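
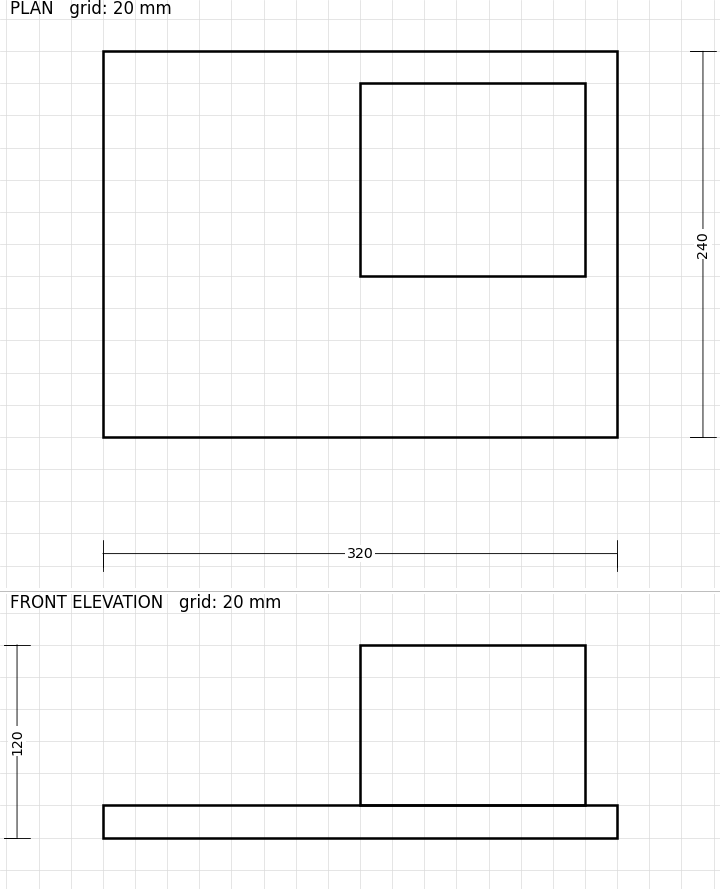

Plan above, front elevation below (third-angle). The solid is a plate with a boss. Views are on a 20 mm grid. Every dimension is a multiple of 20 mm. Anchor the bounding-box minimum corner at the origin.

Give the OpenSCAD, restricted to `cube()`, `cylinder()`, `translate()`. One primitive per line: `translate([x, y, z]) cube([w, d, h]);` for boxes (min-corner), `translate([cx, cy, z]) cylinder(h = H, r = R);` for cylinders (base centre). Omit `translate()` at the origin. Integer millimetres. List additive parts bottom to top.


cube([320, 240, 20]);
translate([160, 100, 20]) cube([140, 120, 100]);


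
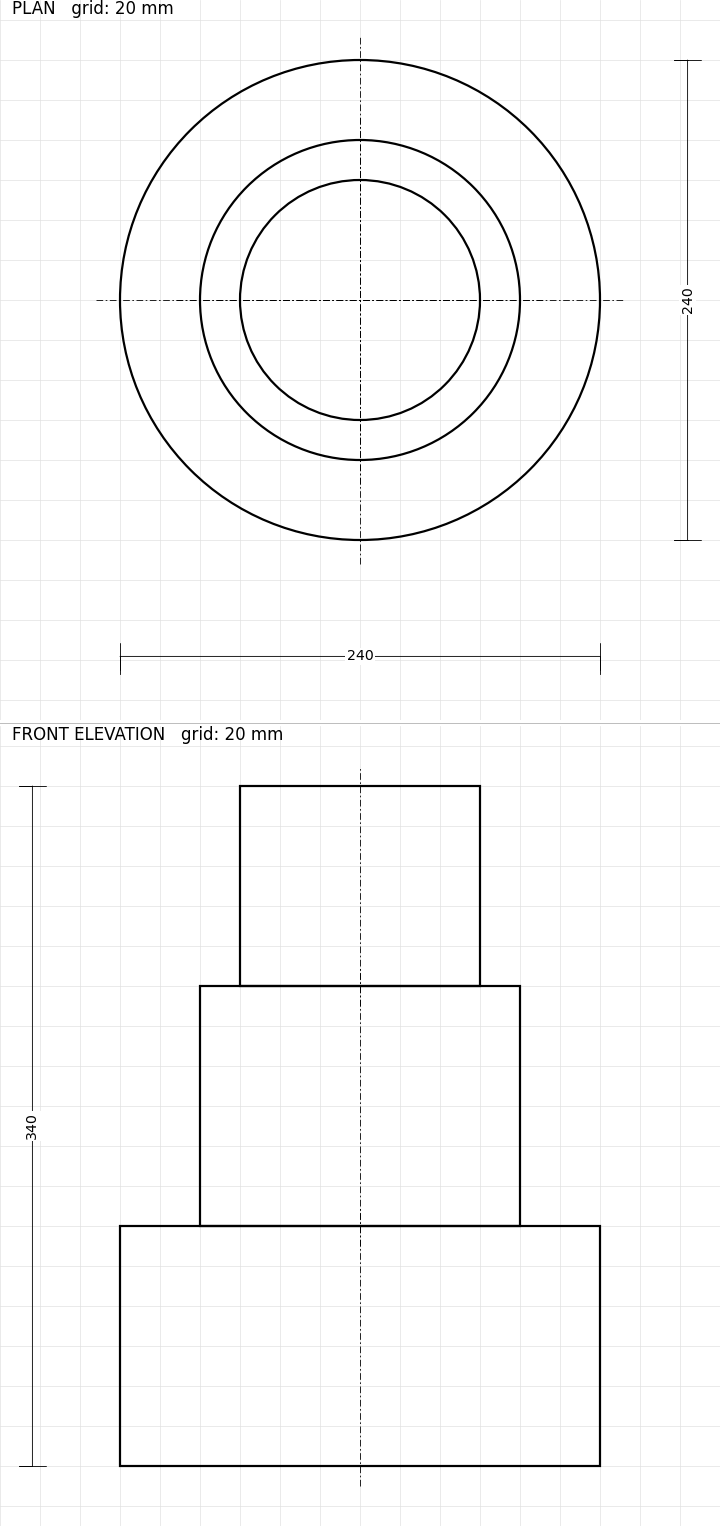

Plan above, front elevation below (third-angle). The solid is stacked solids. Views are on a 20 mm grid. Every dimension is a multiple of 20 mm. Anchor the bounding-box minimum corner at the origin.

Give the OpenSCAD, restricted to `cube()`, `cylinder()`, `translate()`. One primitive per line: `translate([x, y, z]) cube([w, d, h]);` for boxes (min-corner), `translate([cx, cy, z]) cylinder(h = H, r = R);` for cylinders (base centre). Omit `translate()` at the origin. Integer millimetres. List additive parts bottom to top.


translate([120, 120, 0]) cylinder(h = 120, r = 120);
translate([120, 120, 120]) cylinder(h = 120, r = 80);
translate([120, 120, 240]) cylinder(h = 100, r = 60);


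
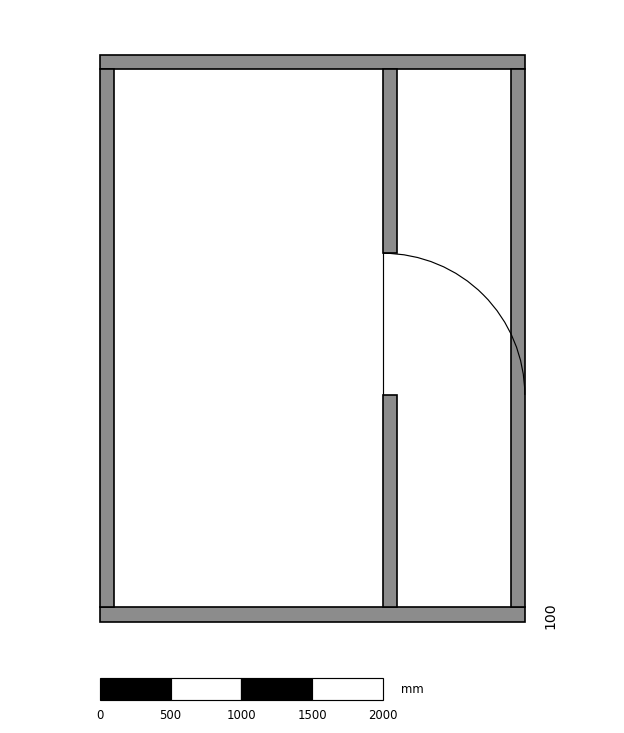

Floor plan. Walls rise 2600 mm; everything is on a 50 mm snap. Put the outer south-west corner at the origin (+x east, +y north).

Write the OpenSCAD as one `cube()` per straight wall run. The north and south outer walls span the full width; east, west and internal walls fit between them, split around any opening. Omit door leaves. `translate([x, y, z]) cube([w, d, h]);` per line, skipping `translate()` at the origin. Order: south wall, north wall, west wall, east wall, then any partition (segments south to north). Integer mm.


cube([3000, 100, 2600]);
translate([0, 3900, 0]) cube([3000, 100, 2600]);
translate([0, 100, 0]) cube([100, 3800, 2600]);
translate([2900, 100, 0]) cube([100, 3800, 2600]);
translate([2000, 100, 0]) cube([100, 1500, 2600]);
translate([2000, 2600, 0]) cube([100, 1300, 2600]);


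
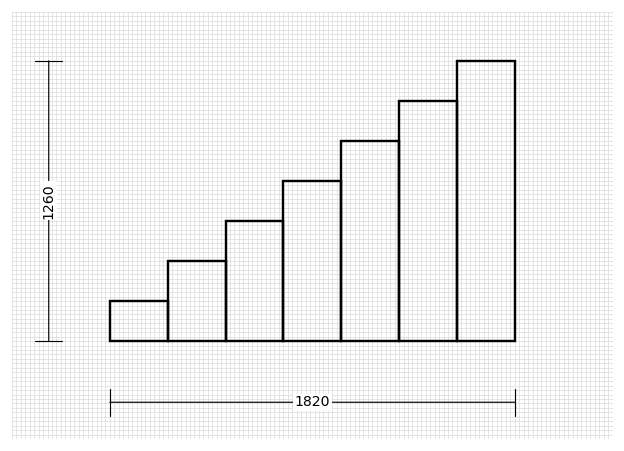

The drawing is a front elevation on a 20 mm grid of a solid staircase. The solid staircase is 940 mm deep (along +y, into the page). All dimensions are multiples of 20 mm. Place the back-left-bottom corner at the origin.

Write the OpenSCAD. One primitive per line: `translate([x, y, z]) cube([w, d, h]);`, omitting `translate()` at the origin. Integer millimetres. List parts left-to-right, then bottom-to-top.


cube([260, 940, 180]);
translate([260, 0, 0]) cube([260, 940, 360]);
translate([520, 0, 0]) cube([260, 940, 540]);
translate([780, 0, 0]) cube([260, 940, 720]);
translate([1040, 0, 0]) cube([260, 940, 900]);
translate([1300, 0, 0]) cube([260, 940, 1080]);
translate([1560, 0, 0]) cube([260, 940, 1260]);


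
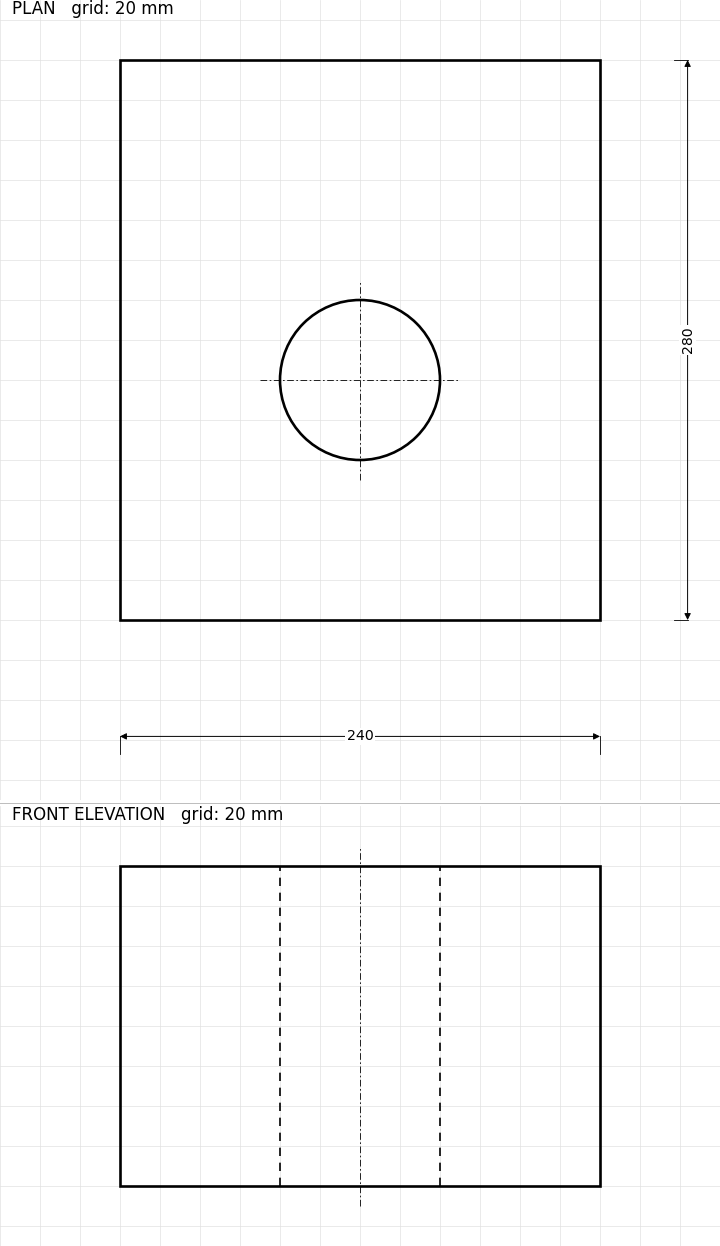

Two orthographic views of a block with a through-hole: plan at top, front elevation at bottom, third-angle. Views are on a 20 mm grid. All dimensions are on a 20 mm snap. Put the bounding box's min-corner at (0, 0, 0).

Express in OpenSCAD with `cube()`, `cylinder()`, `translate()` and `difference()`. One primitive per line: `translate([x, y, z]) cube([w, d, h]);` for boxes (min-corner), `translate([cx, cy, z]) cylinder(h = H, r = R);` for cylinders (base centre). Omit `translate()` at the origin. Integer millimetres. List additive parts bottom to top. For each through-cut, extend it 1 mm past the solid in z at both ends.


difference() {
  cube([240, 280, 160]);
  translate([120, 120, -1]) cylinder(h = 162, r = 40);
}


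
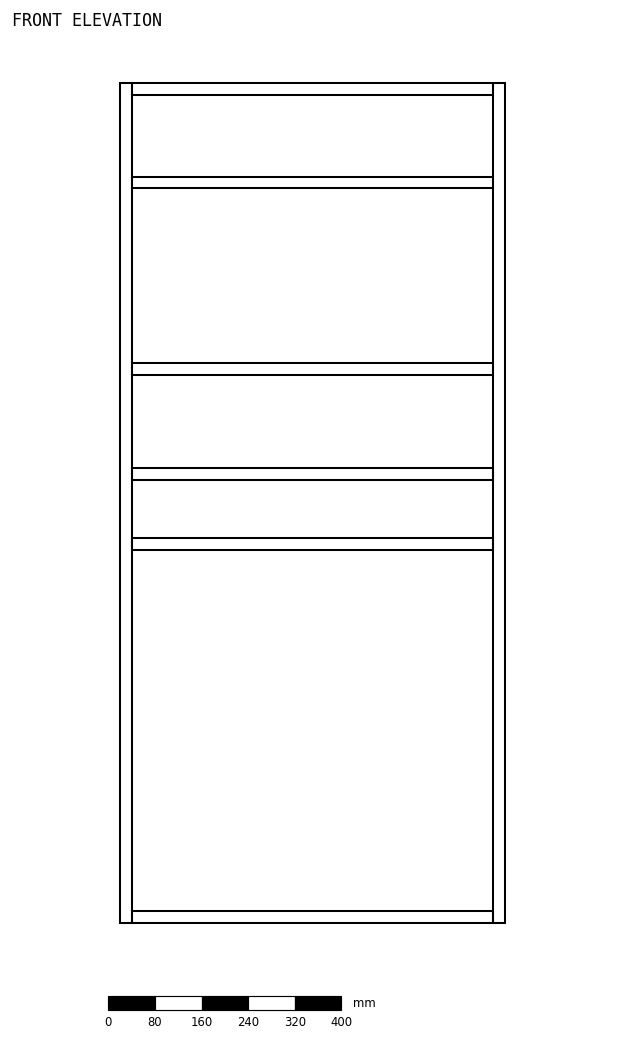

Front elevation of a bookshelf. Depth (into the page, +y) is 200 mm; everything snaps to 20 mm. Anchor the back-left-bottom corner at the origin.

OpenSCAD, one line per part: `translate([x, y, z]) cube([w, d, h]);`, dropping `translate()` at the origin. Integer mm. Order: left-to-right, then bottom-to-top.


cube([20, 200, 1440]);
translate([20, 0, 0]) cube([620, 200, 20]);
translate([20, 0, 640]) cube([620, 200, 20]);
translate([20, 0, 760]) cube([620, 200, 20]);
translate([20, 0, 940]) cube([620, 200, 20]);
translate([20, 0, 1260]) cube([620, 200, 20]);
translate([20, 0, 1420]) cube([620, 200, 20]);
translate([640, 0, 0]) cube([20, 200, 1440]);


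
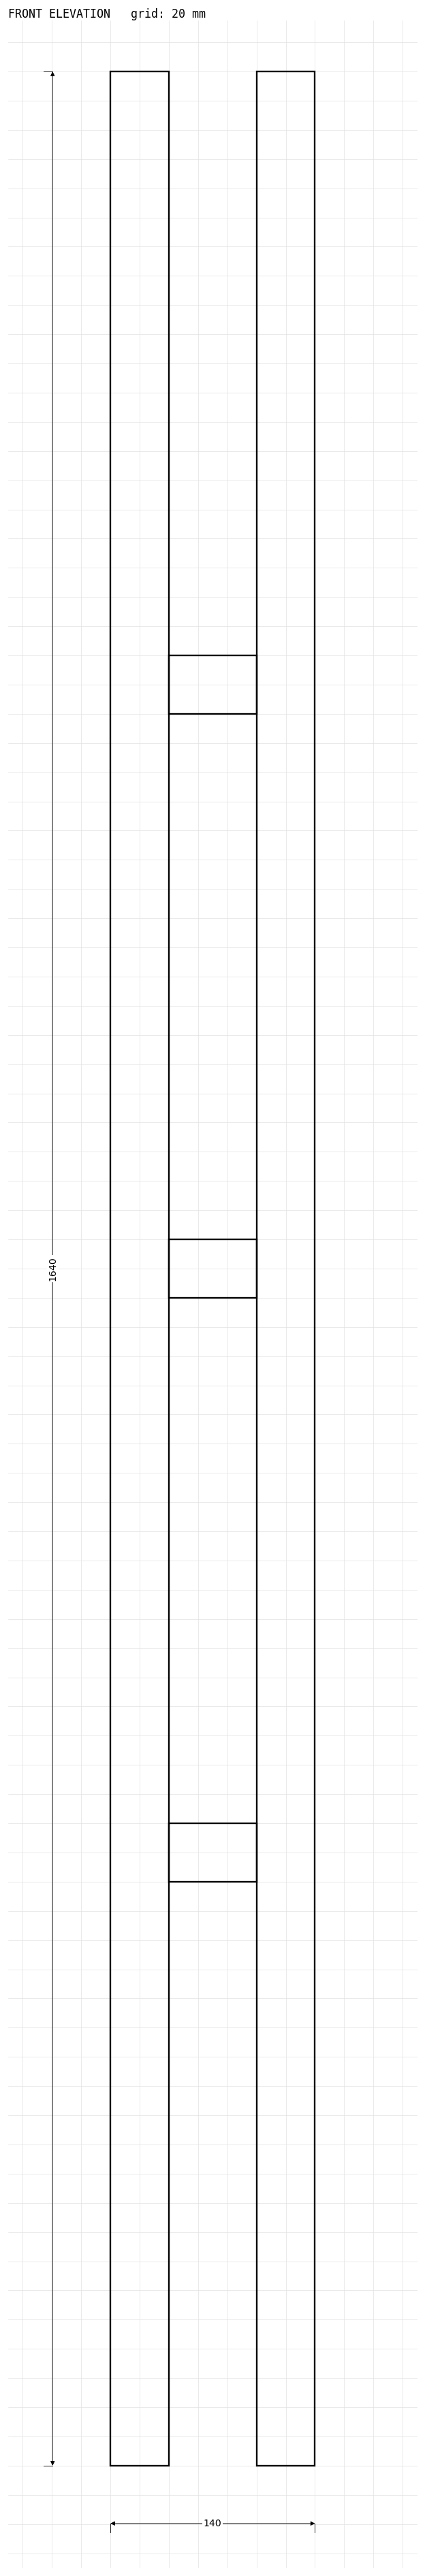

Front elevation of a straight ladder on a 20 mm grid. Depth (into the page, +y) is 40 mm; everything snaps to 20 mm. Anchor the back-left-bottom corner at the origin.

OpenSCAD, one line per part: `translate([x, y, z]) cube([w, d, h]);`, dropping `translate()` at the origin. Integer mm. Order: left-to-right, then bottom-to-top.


cube([40, 40, 1640]);
translate([40, 0, 400]) cube([60, 40, 40]);
translate([40, 0, 800]) cube([60, 40, 40]);
translate([40, 0, 1200]) cube([60, 40, 40]);
translate([100, 0, 0]) cube([40, 40, 1640]);


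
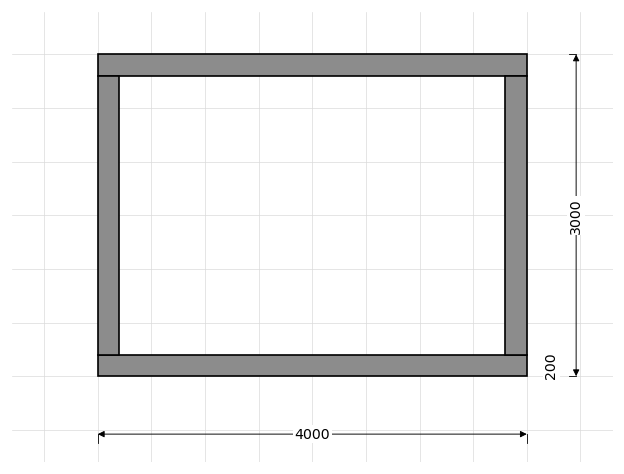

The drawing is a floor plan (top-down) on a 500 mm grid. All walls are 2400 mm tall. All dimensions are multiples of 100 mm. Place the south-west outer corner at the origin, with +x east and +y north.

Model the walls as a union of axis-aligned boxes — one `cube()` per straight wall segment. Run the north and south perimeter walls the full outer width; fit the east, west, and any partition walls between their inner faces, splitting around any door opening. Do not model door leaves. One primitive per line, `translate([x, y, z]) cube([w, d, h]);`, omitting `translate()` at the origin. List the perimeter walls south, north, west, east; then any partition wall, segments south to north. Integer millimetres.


cube([4000, 200, 2400]);
translate([0, 2800, 0]) cube([4000, 200, 2400]);
translate([0, 200, 0]) cube([200, 2600, 2400]);
translate([3800, 200, 0]) cube([200, 2600, 2400]);


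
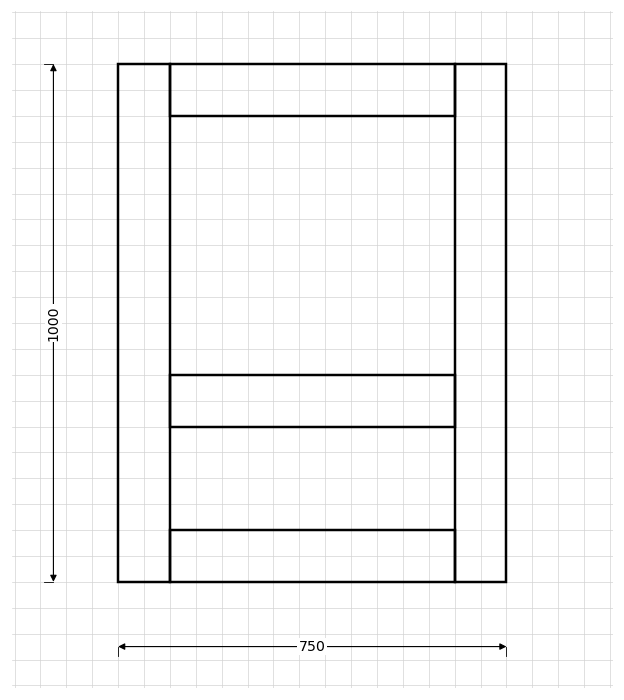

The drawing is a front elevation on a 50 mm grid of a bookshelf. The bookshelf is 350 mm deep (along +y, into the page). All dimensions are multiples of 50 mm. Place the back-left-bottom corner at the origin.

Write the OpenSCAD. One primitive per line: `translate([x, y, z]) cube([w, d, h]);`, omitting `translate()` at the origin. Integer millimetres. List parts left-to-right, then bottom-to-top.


cube([100, 350, 1000]);
translate([100, 0, 0]) cube([550, 350, 100]);
translate([100, 0, 300]) cube([550, 350, 100]);
translate([100, 0, 900]) cube([550, 350, 100]);
translate([650, 0, 0]) cube([100, 350, 1000]);


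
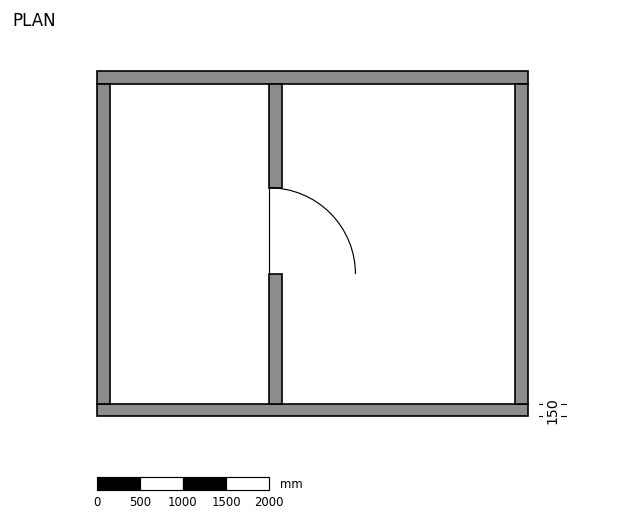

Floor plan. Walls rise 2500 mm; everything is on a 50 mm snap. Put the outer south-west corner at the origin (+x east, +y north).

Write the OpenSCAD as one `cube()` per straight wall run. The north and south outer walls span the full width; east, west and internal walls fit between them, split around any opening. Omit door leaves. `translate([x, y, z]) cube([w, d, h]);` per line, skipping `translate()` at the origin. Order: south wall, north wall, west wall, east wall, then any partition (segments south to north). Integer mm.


cube([5000, 150, 2500]);
translate([0, 3850, 0]) cube([5000, 150, 2500]);
translate([0, 150, 0]) cube([150, 3700, 2500]);
translate([4850, 150, 0]) cube([150, 3700, 2500]);
translate([2000, 150, 0]) cube([150, 1500, 2500]);
translate([2000, 2650, 0]) cube([150, 1200, 2500]);


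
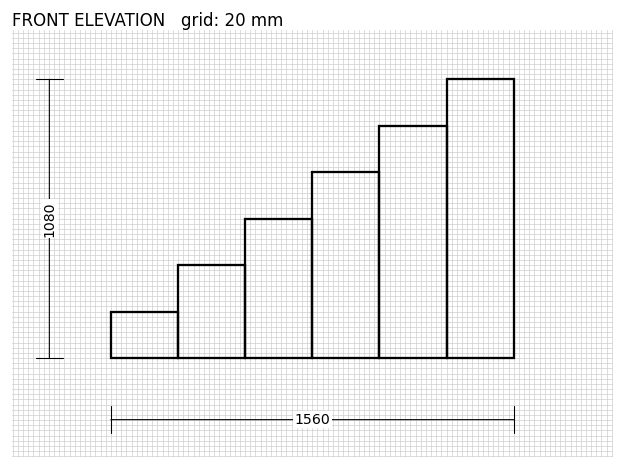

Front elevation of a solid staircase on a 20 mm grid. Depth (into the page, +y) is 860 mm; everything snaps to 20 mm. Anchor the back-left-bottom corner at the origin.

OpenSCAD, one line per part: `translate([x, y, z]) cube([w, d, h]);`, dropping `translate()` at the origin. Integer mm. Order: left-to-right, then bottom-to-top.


cube([260, 860, 180]);
translate([260, 0, 0]) cube([260, 860, 360]);
translate([520, 0, 0]) cube([260, 860, 540]);
translate([780, 0, 0]) cube([260, 860, 720]);
translate([1040, 0, 0]) cube([260, 860, 900]);
translate([1300, 0, 0]) cube([260, 860, 1080]);


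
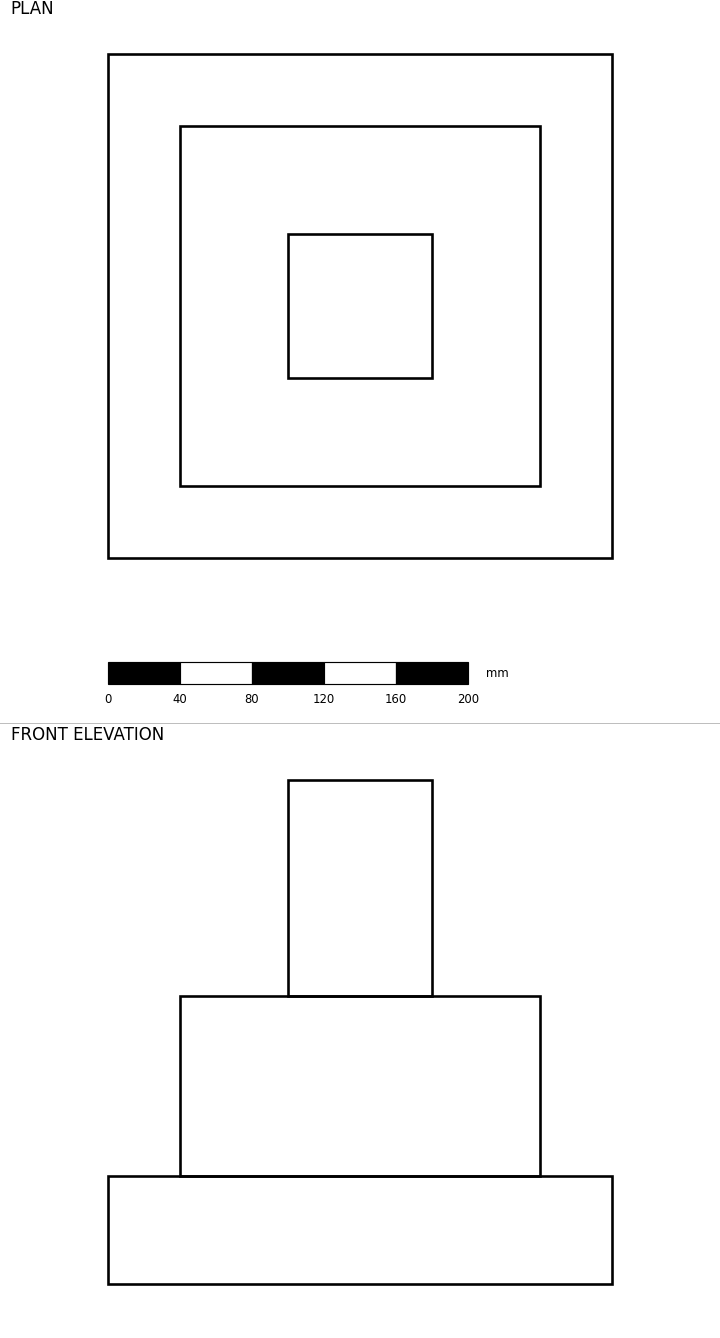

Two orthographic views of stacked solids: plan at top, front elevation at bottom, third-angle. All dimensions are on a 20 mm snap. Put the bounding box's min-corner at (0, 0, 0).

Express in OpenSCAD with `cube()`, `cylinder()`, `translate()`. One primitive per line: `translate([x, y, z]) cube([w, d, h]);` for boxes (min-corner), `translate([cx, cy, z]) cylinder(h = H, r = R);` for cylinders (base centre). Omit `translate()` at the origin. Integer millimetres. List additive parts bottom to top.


cube([280, 280, 60]);
translate([40, 40, 60]) cube([200, 200, 100]);
translate([100, 100, 160]) cube([80, 80, 120]);


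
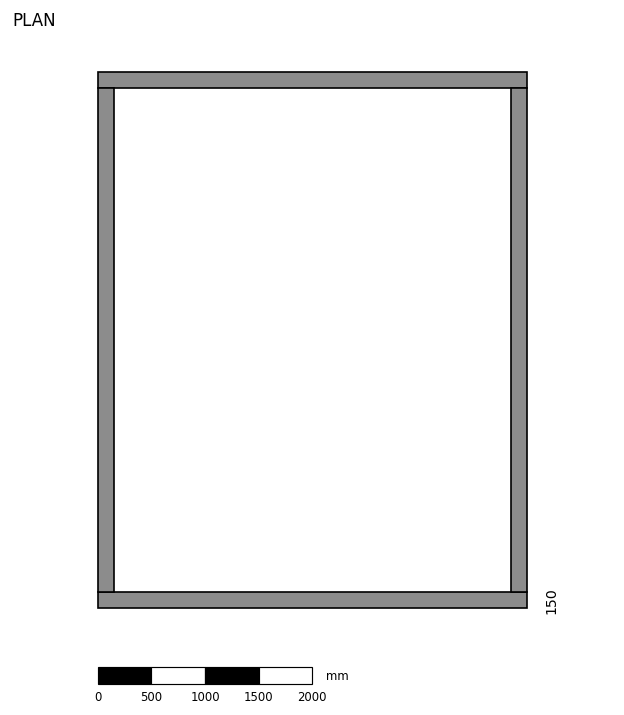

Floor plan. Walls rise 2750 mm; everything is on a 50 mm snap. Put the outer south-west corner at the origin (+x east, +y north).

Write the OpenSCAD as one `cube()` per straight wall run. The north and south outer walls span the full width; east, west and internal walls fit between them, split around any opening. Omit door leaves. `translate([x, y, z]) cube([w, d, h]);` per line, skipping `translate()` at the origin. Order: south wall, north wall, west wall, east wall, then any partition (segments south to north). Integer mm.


cube([4000, 150, 2750]);
translate([0, 4850, 0]) cube([4000, 150, 2750]);
translate([0, 150, 0]) cube([150, 4700, 2750]);
translate([3850, 150, 0]) cube([150, 4700, 2750]);


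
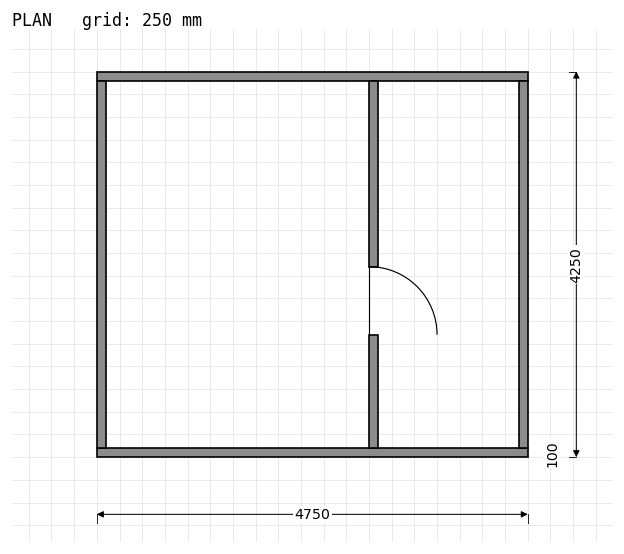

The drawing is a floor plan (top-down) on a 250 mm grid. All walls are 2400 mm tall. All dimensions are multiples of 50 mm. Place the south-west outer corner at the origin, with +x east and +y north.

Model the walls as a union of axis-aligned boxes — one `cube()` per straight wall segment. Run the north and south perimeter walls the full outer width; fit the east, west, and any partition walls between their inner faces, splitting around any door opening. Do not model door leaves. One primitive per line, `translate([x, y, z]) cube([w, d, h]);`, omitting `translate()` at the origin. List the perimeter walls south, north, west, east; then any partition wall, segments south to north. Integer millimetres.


cube([4750, 100, 2400]);
translate([0, 4150, 0]) cube([4750, 100, 2400]);
translate([0, 100, 0]) cube([100, 4050, 2400]);
translate([4650, 100, 0]) cube([100, 4050, 2400]);
translate([3000, 100, 0]) cube([100, 1250, 2400]);
translate([3000, 2100, 0]) cube([100, 2050, 2400]);


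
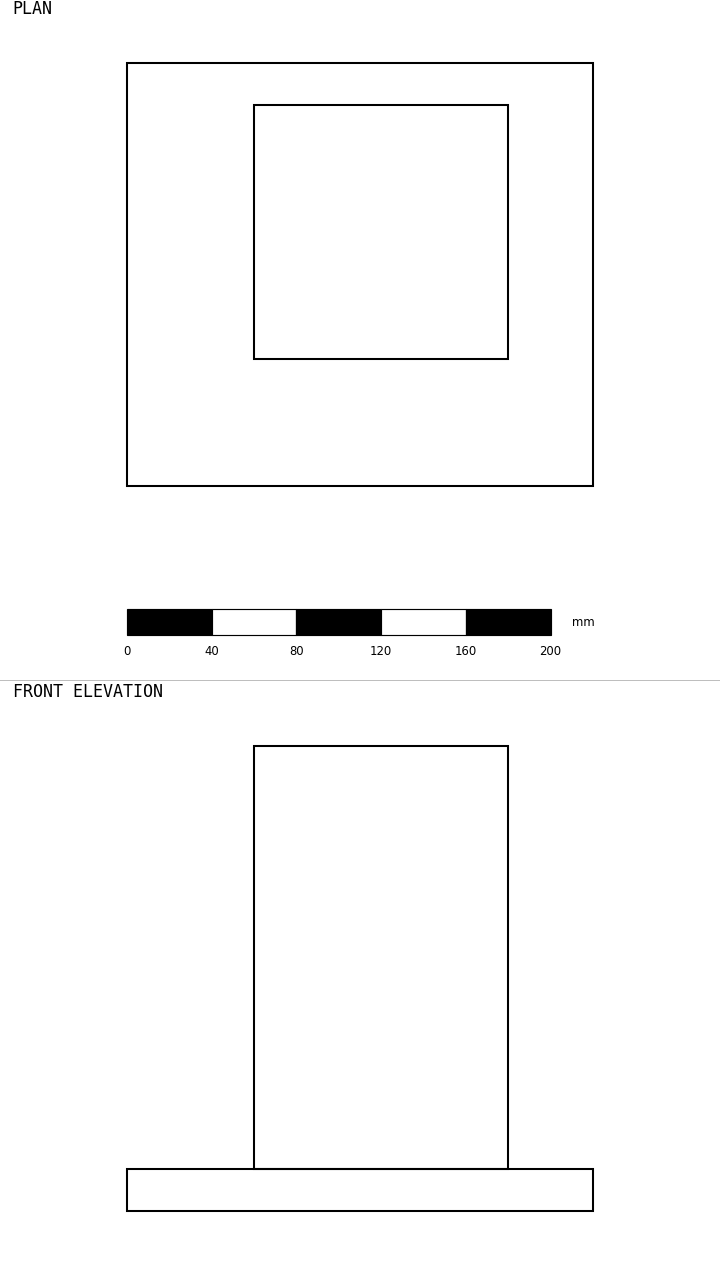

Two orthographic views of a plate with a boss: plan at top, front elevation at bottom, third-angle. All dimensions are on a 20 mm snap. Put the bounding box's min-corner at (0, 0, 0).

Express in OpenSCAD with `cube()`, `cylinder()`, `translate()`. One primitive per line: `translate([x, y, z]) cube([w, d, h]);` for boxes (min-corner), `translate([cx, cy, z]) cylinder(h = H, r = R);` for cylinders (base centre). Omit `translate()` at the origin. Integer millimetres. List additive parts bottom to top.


cube([220, 200, 20]);
translate([60, 60, 20]) cube([120, 120, 200]);


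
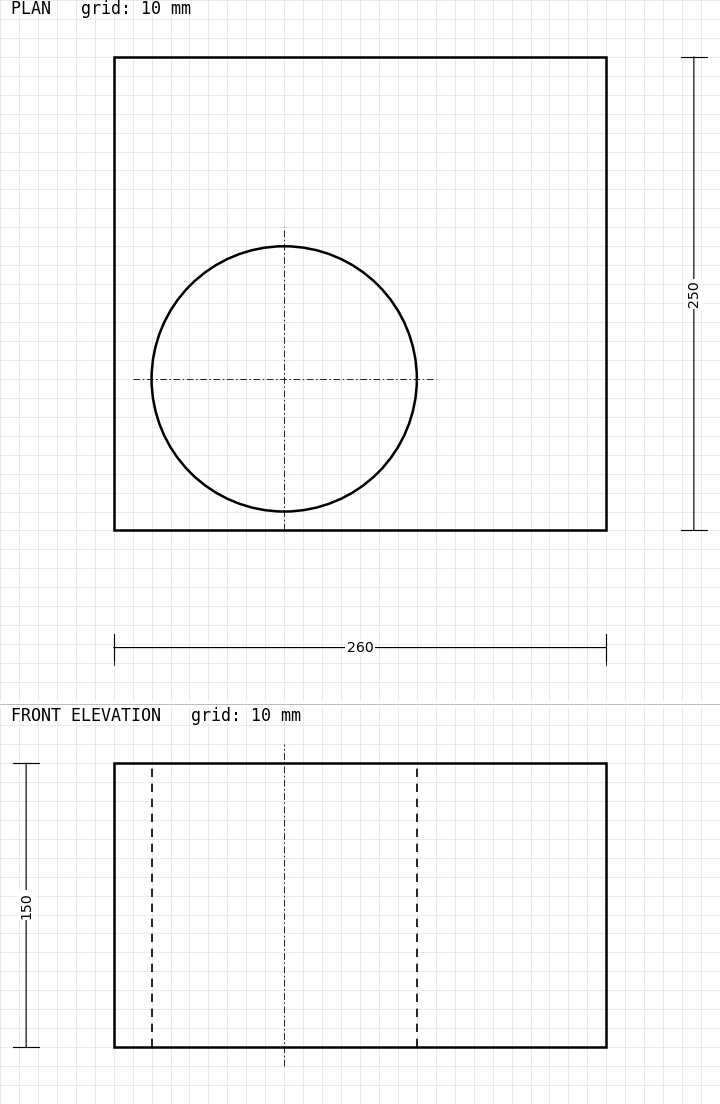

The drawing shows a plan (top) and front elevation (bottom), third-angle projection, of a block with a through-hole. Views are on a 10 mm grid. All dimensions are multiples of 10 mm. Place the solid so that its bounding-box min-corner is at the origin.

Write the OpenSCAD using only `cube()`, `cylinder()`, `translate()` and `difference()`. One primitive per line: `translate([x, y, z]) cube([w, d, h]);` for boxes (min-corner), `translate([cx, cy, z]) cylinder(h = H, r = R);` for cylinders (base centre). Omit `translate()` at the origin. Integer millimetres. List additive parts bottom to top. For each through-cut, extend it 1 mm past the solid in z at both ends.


difference() {
  cube([260, 250, 150]);
  translate([90, 80, -1]) cylinder(h = 152, r = 70);
}


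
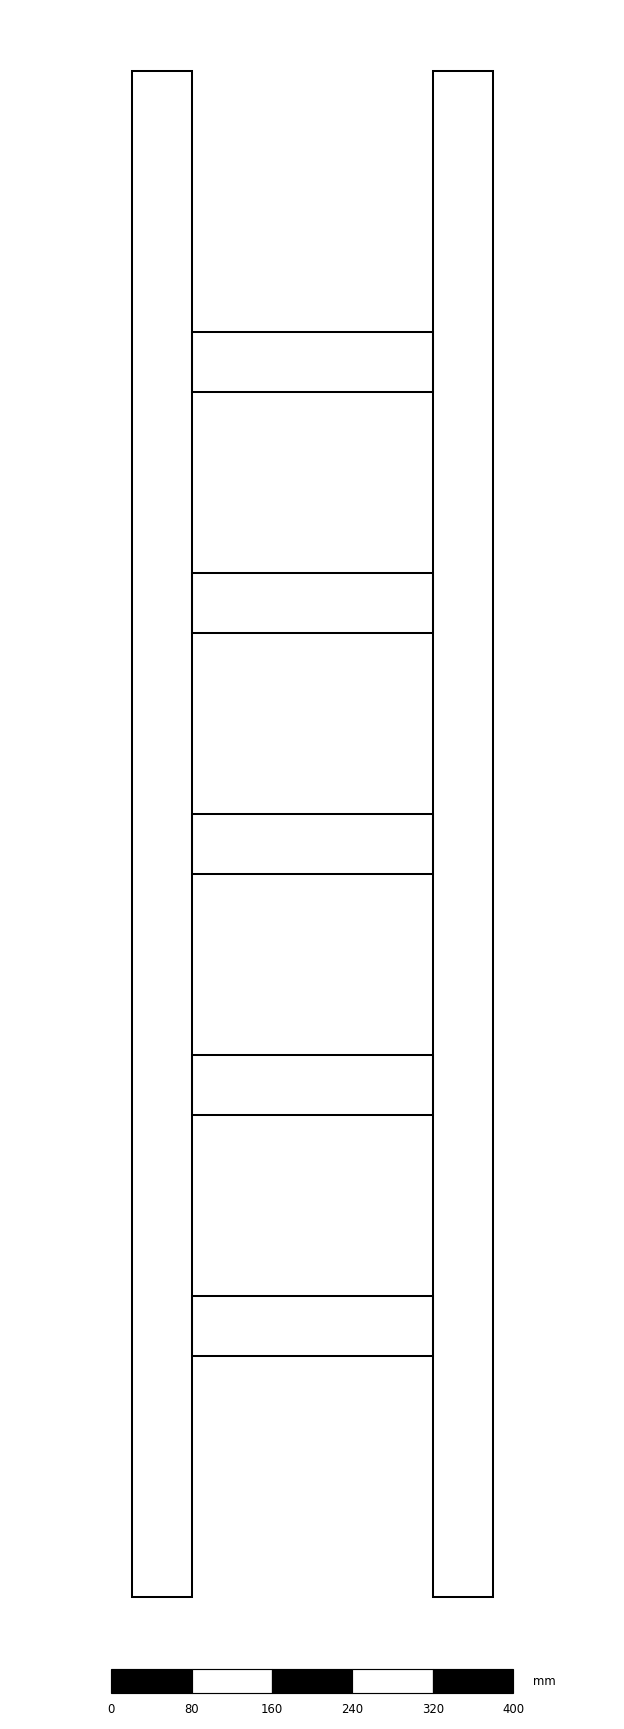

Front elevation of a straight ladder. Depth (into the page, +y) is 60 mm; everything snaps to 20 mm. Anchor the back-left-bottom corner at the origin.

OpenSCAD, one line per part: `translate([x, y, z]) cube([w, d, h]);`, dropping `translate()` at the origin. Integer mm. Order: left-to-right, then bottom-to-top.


cube([60, 60, 1520]);
translate([60, 0, 240]) cube([240, 60, 60]);
translate([60, 0, 480]) cube([240, 60, 60]);
translate([60, 0, 720]) cube([240, 60, 60]);
translate([60, 0, 960]) cube([240, 60, 60]);
translate([60, 0, 1200]) cube([240, 60, 60]);
translate([300, 0, 0]) cube([60, 60, 1520]);


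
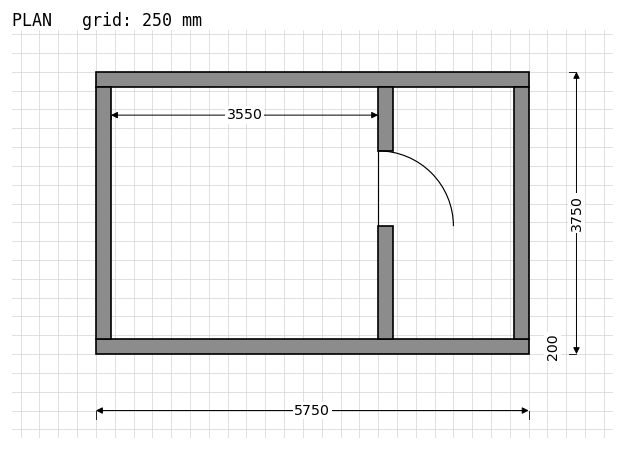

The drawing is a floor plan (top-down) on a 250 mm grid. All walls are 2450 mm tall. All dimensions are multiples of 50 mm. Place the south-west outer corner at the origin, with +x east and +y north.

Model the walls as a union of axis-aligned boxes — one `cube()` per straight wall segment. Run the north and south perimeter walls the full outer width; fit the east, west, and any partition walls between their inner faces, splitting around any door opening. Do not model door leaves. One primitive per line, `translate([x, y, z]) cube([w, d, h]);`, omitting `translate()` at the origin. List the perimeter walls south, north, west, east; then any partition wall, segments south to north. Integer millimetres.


cube([5750, 200, 2450]);
translate([0, 3550, 0]) cube([5750, 200, 2450]);
translate([0, 200, 0]) cube([200, 3350, 2450]);
translate([5550, 200, 0]) cube([200, 3350, 2450]);
translate([3750, 200, 0]) cube([200, 1500, 2450]);
translate([3750, 2700, 0]) cube([200, 850, 2450]);


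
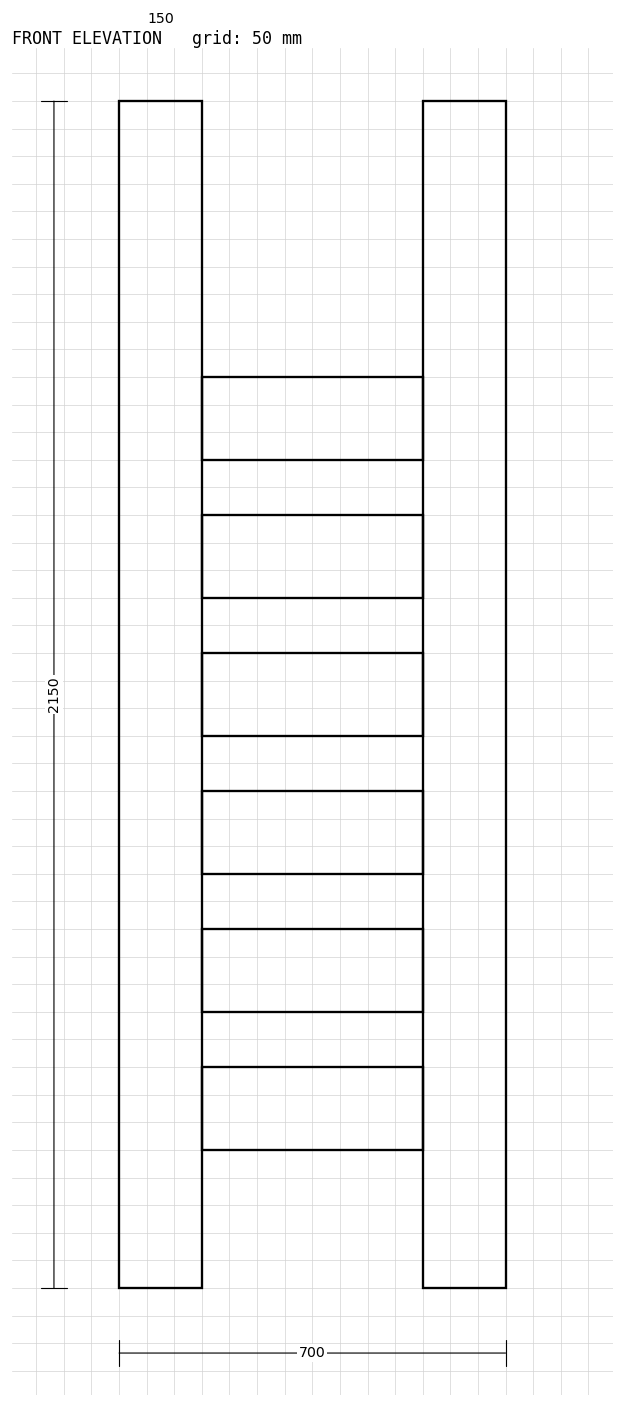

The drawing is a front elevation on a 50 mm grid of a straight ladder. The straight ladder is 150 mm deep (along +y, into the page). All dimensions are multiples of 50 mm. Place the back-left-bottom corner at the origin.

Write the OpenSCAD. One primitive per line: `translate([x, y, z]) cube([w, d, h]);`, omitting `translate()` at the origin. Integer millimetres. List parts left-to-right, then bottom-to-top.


cube([150, 150, 2150]);
translate([150, 0, 250]) cube([400, 150, 150]);
translate([150, 0, 500]) cube([400, 150, 150]);
translate([150, 0, 750]) cube([400, 150, 150]);
translate([150, 0, 1000]) cube([400, 150, 150]);
translate([150, 0, 1250]) cube([400, 150, 150]);
translate([150, 0, 1500]) cube([400, 150, 150]);
translate([550, 0, 0]) cube([150, 150, 2150]);


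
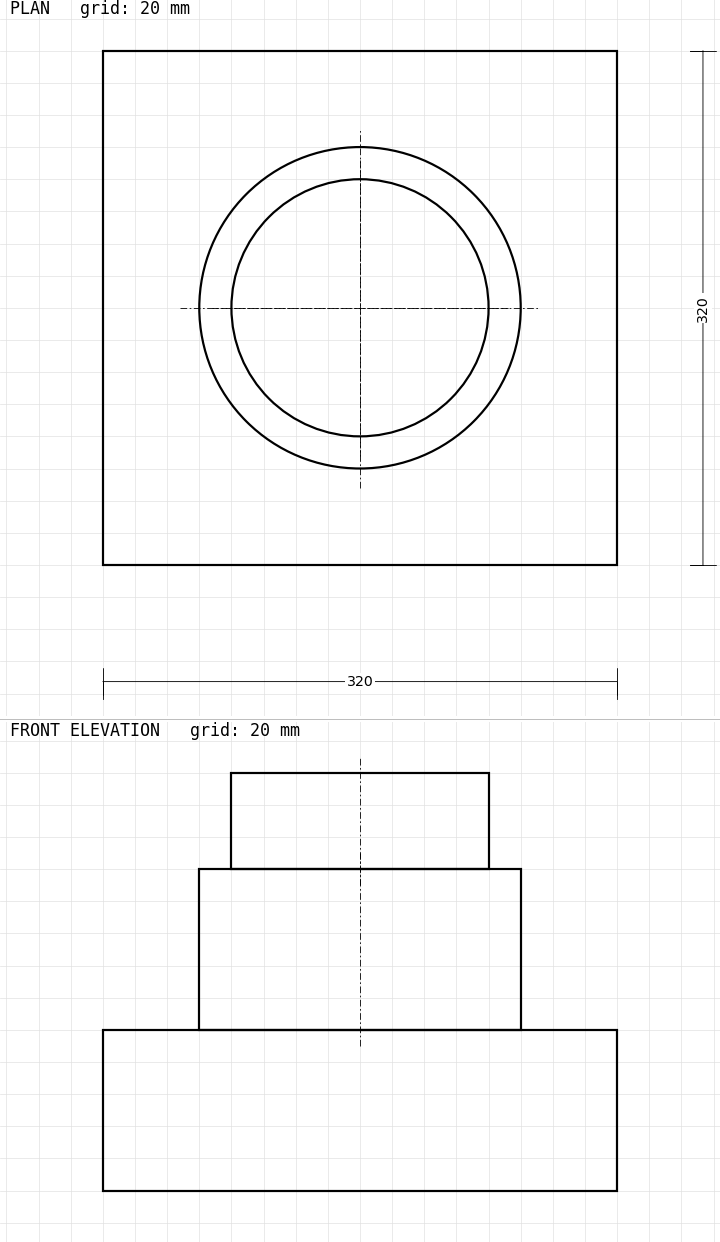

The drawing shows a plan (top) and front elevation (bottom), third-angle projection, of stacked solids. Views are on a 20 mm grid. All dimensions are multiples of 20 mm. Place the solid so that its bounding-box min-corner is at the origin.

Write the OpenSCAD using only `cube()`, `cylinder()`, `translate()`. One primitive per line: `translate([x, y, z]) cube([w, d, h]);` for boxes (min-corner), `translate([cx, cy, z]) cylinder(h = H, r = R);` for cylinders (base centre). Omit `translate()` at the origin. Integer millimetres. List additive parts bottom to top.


cube([320, 320, 100]);
translate([160, 160, 100]) cylinder(h = 100, r = 100);
translate([160, 160, 200]) cylinder(h = 60, r = 80);


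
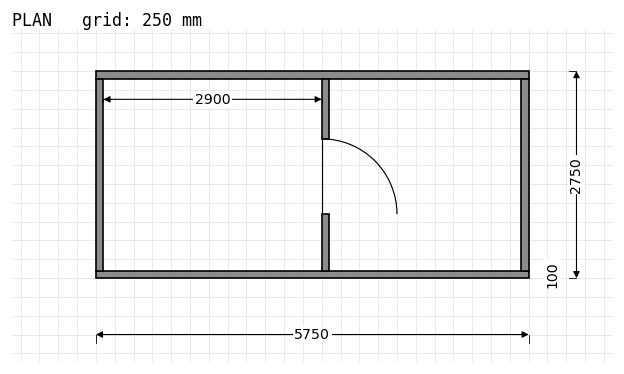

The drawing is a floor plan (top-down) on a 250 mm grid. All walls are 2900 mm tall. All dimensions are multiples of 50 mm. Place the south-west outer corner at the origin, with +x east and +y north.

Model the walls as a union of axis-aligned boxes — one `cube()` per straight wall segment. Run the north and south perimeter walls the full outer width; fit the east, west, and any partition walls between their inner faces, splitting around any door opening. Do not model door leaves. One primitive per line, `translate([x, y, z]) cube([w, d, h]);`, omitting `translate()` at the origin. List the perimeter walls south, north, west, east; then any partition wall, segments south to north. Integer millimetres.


cube([5750, 100, 2900]);
translate([0, 2650, 0]) cube([5750, 100, 2900]);
translate([0, 100, 0]) cube([100, 2550, 2900]);
translate([5650, 100, 0]) cube([100, 2550, 2900]);
translate([3000, 100, 0]) cube([100, 750, 2900]);
translate([3000, 1850, 0]) cube([100, 800, 2900]);


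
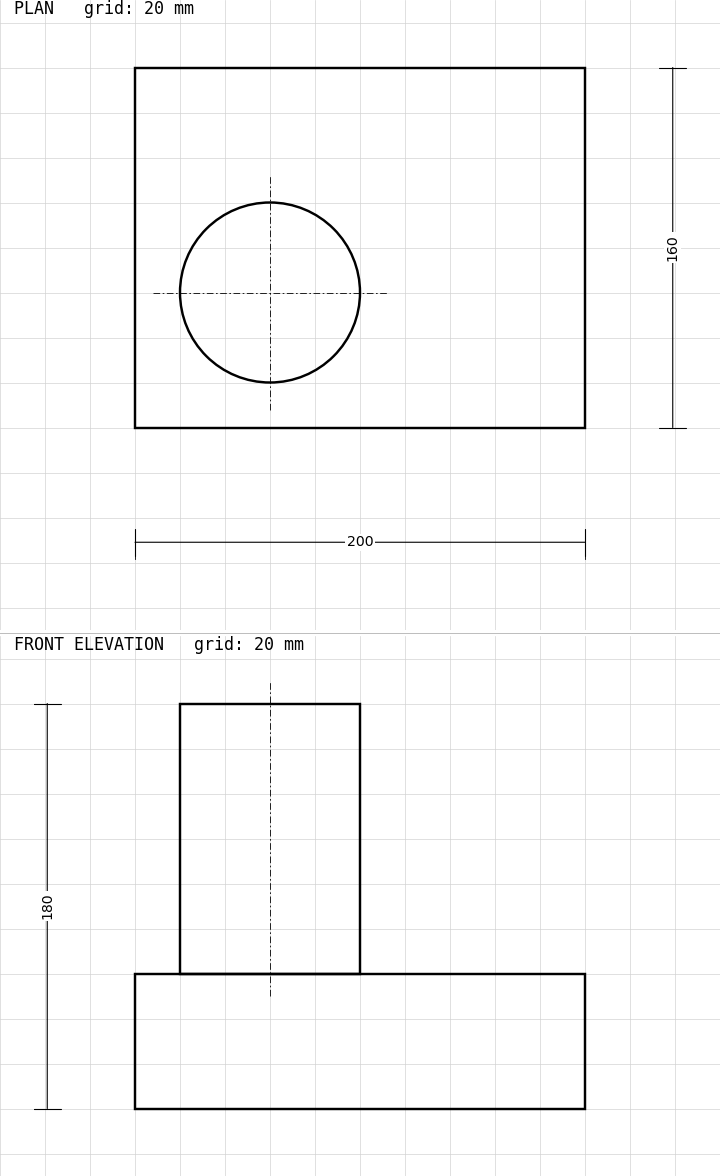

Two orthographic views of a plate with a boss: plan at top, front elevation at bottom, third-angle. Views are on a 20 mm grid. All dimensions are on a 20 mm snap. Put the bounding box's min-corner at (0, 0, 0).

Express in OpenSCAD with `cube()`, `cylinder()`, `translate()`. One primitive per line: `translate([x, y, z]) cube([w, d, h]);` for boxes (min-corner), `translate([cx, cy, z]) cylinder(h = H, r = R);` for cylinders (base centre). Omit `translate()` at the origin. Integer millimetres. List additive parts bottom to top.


cube([200, 160, 60]);
translate([60, 60, 60]) cylinder(h = 120, r = 40);


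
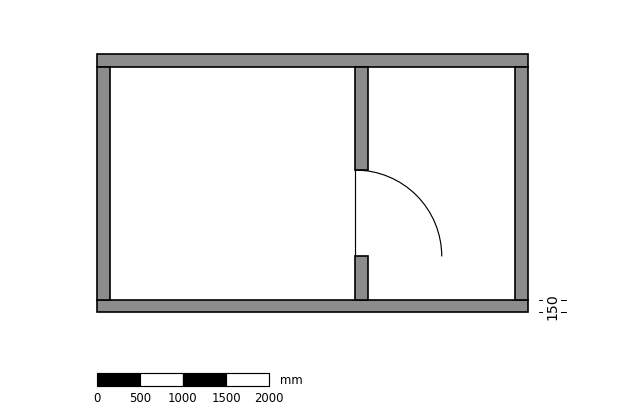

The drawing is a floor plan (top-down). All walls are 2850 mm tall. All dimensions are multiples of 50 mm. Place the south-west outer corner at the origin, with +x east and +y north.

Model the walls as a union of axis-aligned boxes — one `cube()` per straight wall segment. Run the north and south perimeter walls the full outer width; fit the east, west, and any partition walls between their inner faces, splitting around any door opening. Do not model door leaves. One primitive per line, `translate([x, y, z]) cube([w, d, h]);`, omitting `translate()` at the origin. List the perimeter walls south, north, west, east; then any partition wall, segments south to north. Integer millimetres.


cube([5000, 150, 2850]);
translate([0, 2850, 0]) cube([5000, 150, 2850]);
translate([0, 150, 0]) cube([150, 2700, 2850]);
translate([4850, 150, 0]) cube([150, 2700, 2850]);
translate([3000, 150, 0]) cube([150, 500, 2850]);
translate([3000, 1650, 0]) cube([150, 1200, 2850]);


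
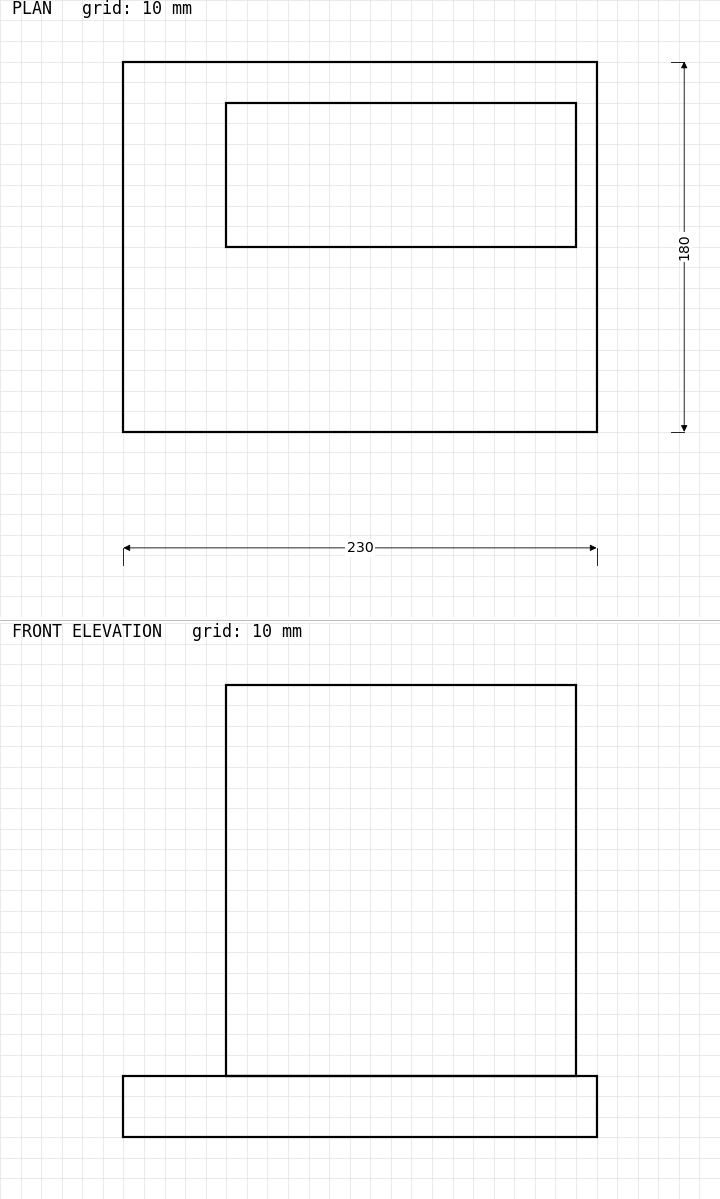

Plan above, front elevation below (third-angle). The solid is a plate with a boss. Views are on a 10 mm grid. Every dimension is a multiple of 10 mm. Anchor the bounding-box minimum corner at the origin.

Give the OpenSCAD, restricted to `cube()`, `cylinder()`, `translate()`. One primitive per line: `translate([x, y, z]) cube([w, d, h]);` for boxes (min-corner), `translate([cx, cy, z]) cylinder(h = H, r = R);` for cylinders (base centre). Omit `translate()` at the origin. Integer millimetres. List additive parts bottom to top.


cube([230, 180, 30]);
translate([50, 90, 30]) cube([170, 70, 190]);


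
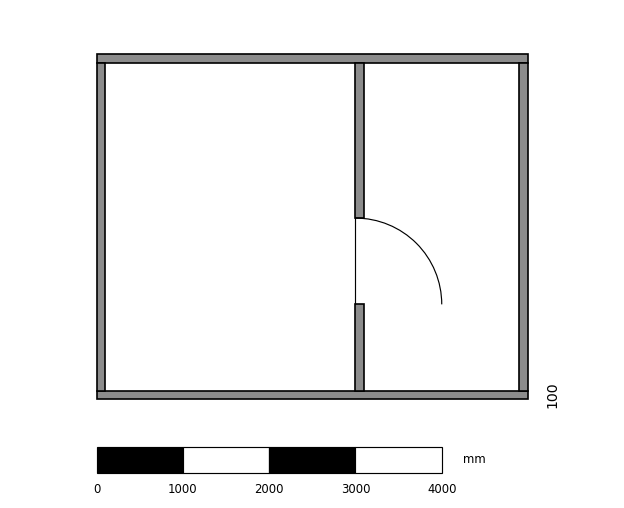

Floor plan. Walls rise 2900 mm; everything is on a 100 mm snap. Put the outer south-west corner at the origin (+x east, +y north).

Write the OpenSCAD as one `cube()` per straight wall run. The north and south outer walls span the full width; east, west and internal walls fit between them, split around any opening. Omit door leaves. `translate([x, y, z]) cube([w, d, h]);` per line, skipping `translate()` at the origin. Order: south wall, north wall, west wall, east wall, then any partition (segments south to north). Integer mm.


cube([5000, 100, 2900]);
translate([0, 3900, 0]) cube([5000, 100, 2900]);
translate([0, 100, 0]) cube([100, 3800, 2900]);
translate([4900, 100, 0]) cube([100, 3800, 2900]);
translate([3000, 100, 0]) cube([100, 1000, 2900]);
translate([3000, 2100, 0]) cube([100, 1800, 2900]);


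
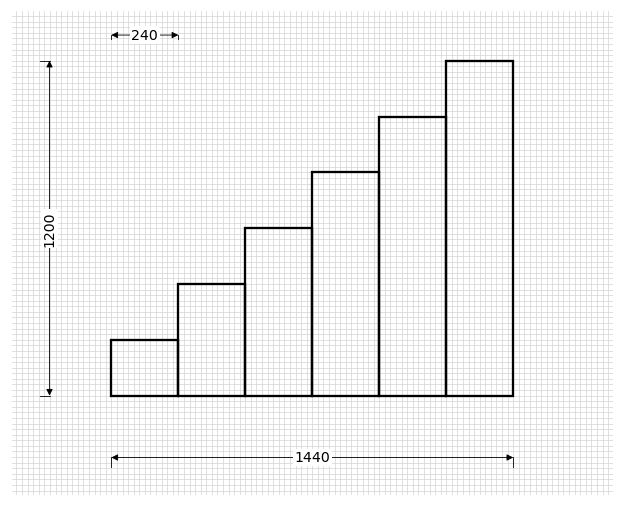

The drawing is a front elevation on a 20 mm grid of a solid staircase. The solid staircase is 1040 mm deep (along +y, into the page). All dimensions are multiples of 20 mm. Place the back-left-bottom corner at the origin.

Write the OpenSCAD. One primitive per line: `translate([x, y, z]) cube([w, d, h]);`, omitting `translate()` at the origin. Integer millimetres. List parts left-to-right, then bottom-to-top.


cube([240, 1040, 200]);
translate([240, 0, 0]) cube([240, 1040, 400]);
translate([480, 0, 0]) cube([240, 1040, 600]);
translate([720, 0, 0]) cube([240, 1040, 800]);
translate([960, 0, 0]) cube([240, 1040, 1000]);
translate([1200, 0, 0]) cube([240, 1040, 1200]);


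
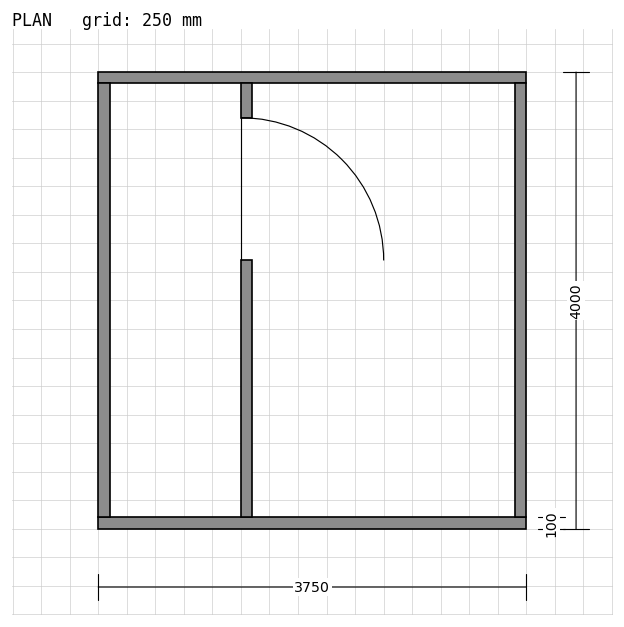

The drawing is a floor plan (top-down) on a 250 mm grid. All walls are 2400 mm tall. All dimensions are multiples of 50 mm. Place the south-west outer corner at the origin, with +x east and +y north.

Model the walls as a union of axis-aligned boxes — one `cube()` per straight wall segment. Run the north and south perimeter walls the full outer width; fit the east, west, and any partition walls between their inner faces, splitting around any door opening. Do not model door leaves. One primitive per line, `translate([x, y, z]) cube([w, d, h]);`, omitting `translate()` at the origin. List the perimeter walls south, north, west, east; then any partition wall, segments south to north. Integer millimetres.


cube([3750, 100, 2400]);
translate([0, 3900, 0]) cube([3750, 100, 2400]);
translate([0, 100, 0]) cube([100, 3800, 2400]);
translate([3650, 100, 0]) cube([100, 3800, 2400]);
translate([1250, 100, 0]) cube([100, 2250, 2400]);
translate([1250, 3600, 0]) cube([100, 300, 2400]);


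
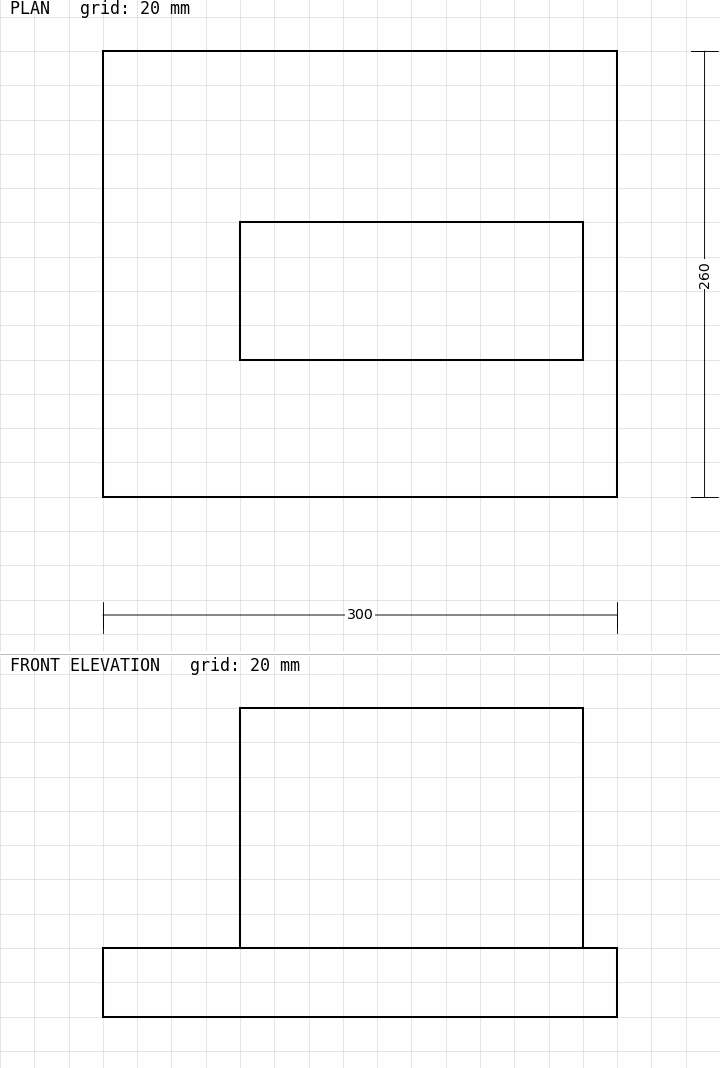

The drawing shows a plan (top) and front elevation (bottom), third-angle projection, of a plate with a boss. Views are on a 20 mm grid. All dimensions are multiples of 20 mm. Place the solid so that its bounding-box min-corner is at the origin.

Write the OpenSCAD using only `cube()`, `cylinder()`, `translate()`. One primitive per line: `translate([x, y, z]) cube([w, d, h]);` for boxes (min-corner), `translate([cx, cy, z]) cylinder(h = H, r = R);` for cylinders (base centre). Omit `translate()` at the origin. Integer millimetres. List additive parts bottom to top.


cube([300, 260, 40]);
translate([80, 80, 40]) cube([200, 80, 140]);


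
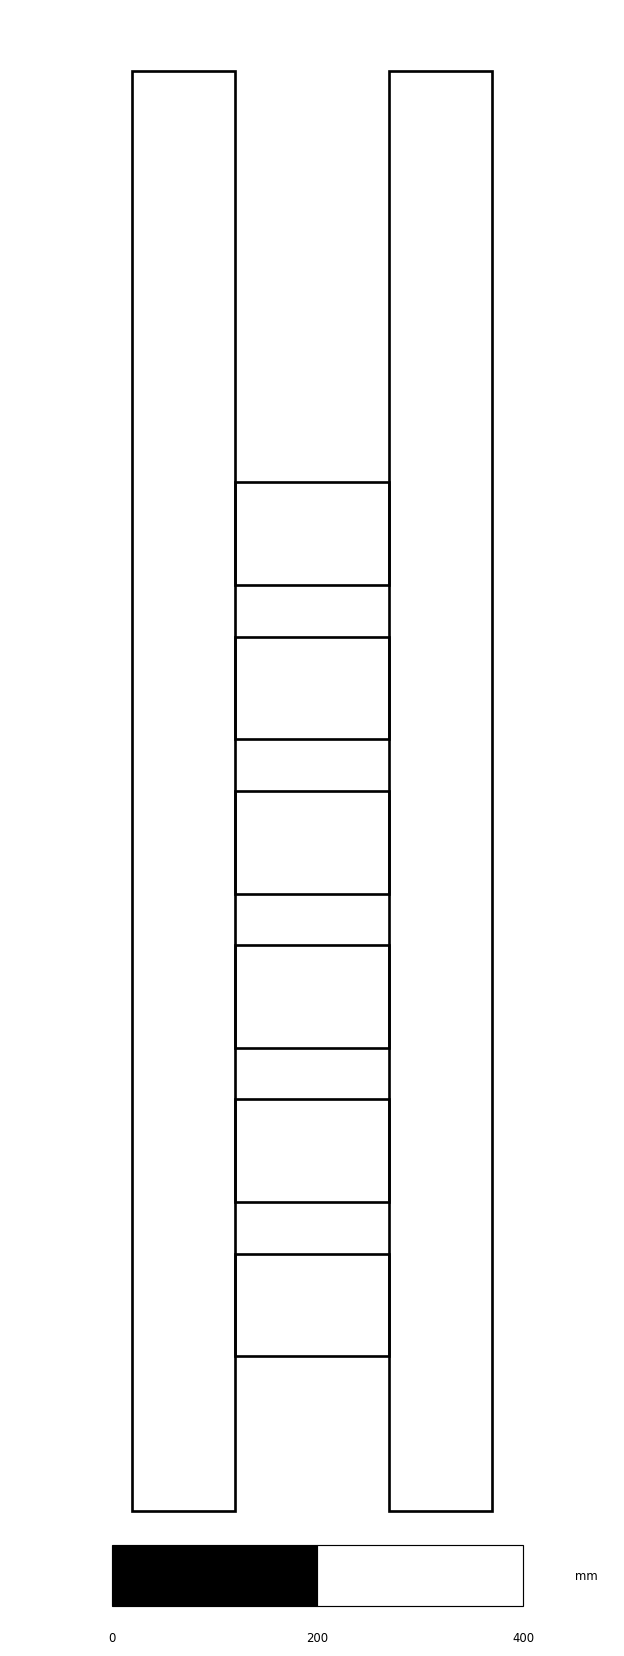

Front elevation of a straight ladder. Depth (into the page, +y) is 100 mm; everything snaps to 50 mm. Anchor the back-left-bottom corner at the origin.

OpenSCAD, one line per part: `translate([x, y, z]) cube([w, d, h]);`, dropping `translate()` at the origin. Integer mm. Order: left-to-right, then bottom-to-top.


cube([100, 100, 1400]);
translate([100, 0, 150]) cube([150, 100, 100]);
translate([100, 0, 300]) cube([150, 100, 100]);
translate([100, 0, 450]) cube([150, 100, 100]);
translate([100, 0, 600]) cube([150, 100, 100]);
translate([100, 0, 750]) cube([150, 100, 100]);
translate([100, 0, 900]) cube([150, 100, 100]);
translate([250, 0, 0]) cube([100, 100, 1400]);


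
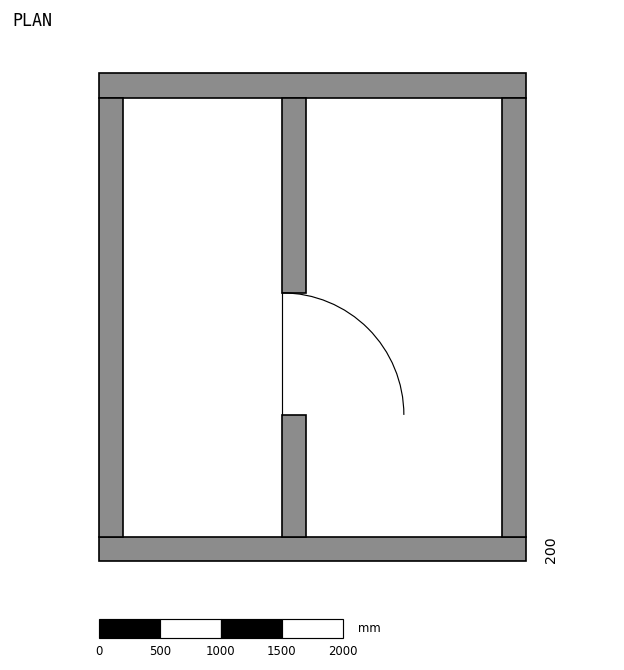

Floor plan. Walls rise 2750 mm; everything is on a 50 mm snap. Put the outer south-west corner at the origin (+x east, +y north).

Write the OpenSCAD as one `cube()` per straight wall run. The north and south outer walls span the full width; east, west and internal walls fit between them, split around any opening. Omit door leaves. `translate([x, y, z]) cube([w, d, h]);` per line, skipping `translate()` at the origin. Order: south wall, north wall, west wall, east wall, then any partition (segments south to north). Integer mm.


cube([3500, 200, 2750]);
translate([0, 3800, 0]) cube([3500, 200, 2750]);
translate([0, 200, 0]) cube([200, 3600, 2750]);
translate([3300, 200, 0]) cube([200, 3600, 2750]);
translate([1500, 200, 0]) cube([200, 1000, 2750]);
translate([1500, 2200, 0]) cube([200, 1600, 2750]);


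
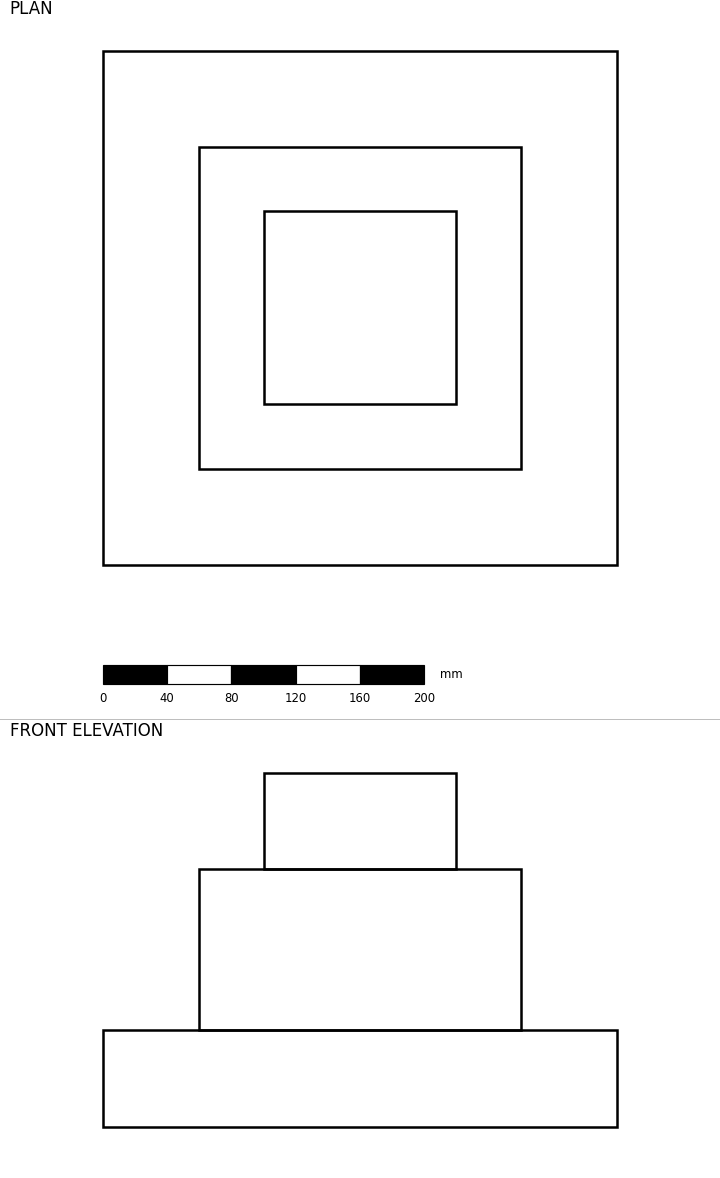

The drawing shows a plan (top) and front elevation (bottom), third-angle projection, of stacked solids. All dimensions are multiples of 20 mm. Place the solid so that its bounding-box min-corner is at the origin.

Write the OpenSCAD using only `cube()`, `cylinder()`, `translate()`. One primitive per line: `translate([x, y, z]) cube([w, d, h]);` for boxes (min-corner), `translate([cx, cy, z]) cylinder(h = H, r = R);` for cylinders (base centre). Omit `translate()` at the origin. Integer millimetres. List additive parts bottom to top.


cube([320, 320, 60]);
translate([60, 60, 60]) cube([200, 200, 100]);
translate([100, 100, 160]) cube([120, 120, 60]);


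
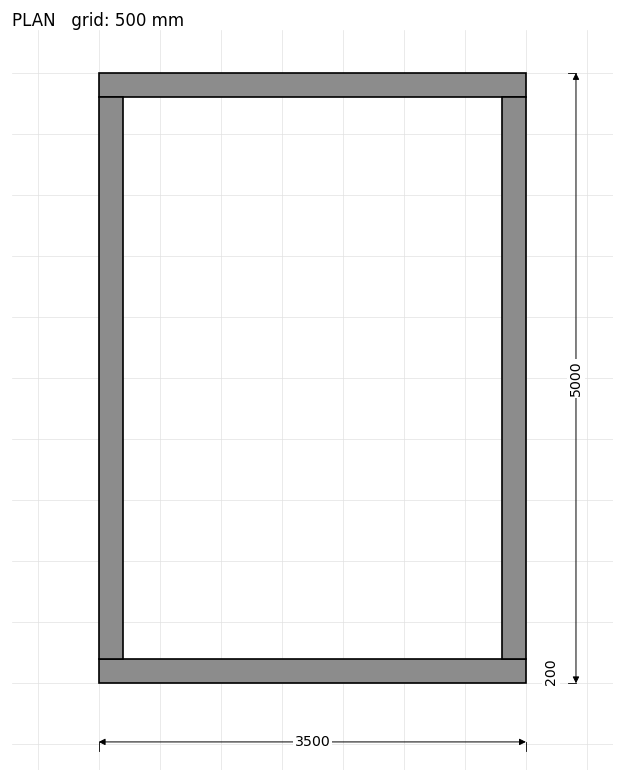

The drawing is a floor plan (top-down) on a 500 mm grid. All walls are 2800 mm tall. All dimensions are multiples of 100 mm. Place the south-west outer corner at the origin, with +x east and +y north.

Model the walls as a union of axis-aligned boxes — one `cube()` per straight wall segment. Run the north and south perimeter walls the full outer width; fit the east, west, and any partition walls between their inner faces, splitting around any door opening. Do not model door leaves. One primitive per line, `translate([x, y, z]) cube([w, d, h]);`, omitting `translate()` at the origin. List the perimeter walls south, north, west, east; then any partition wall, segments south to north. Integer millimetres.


cube([3500, 200, 2800]);
translate([0, 4800, 0]) cube([3500, 200, 2800]);
translate([0, 200, 0]) cube([200, 4600, 2800]);
translate([3300, 200, 0]) cube([200, 4600, 2800]);


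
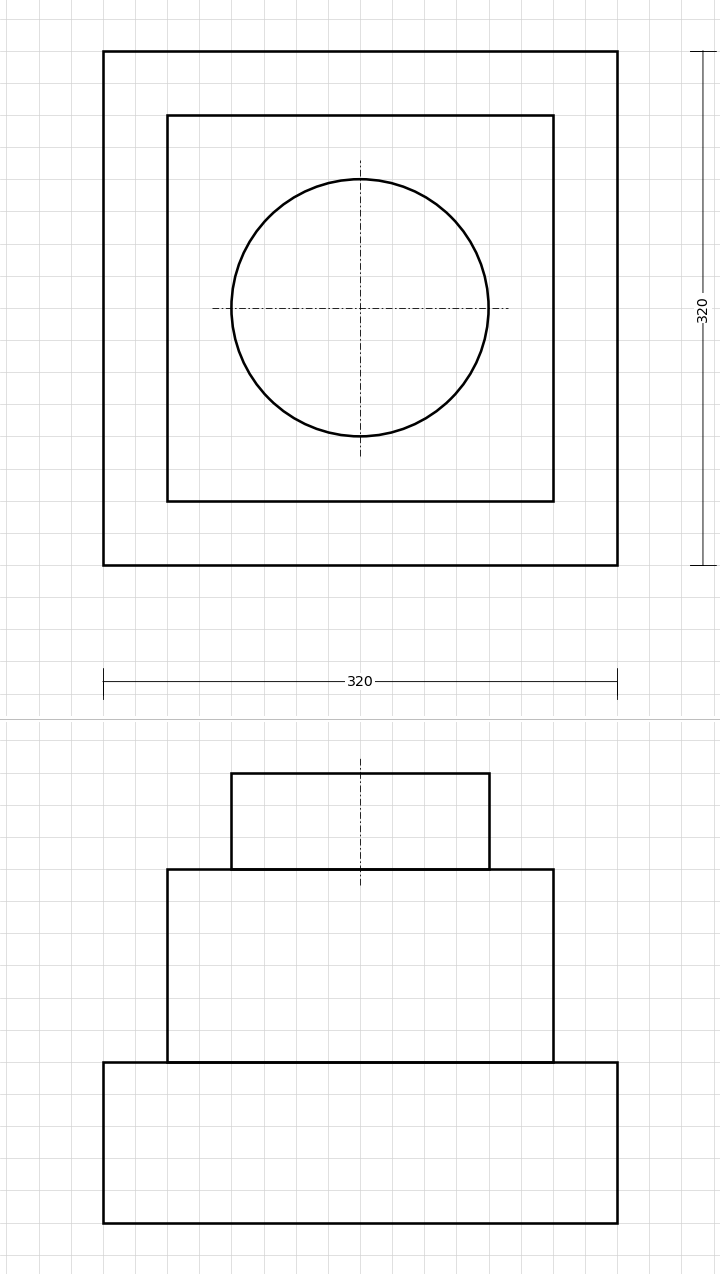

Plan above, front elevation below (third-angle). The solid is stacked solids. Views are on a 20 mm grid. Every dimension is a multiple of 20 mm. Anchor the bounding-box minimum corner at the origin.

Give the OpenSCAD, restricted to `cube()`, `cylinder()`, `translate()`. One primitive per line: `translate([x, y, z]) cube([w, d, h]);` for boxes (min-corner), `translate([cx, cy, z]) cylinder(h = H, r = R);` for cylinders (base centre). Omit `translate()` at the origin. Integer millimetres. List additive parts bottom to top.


cube([320, 320, 100]);
translate([40, 40, 100]) cube([240, 240, 120]);
translate([160, 160, 220]) cylinder(h = 60, r = 80);


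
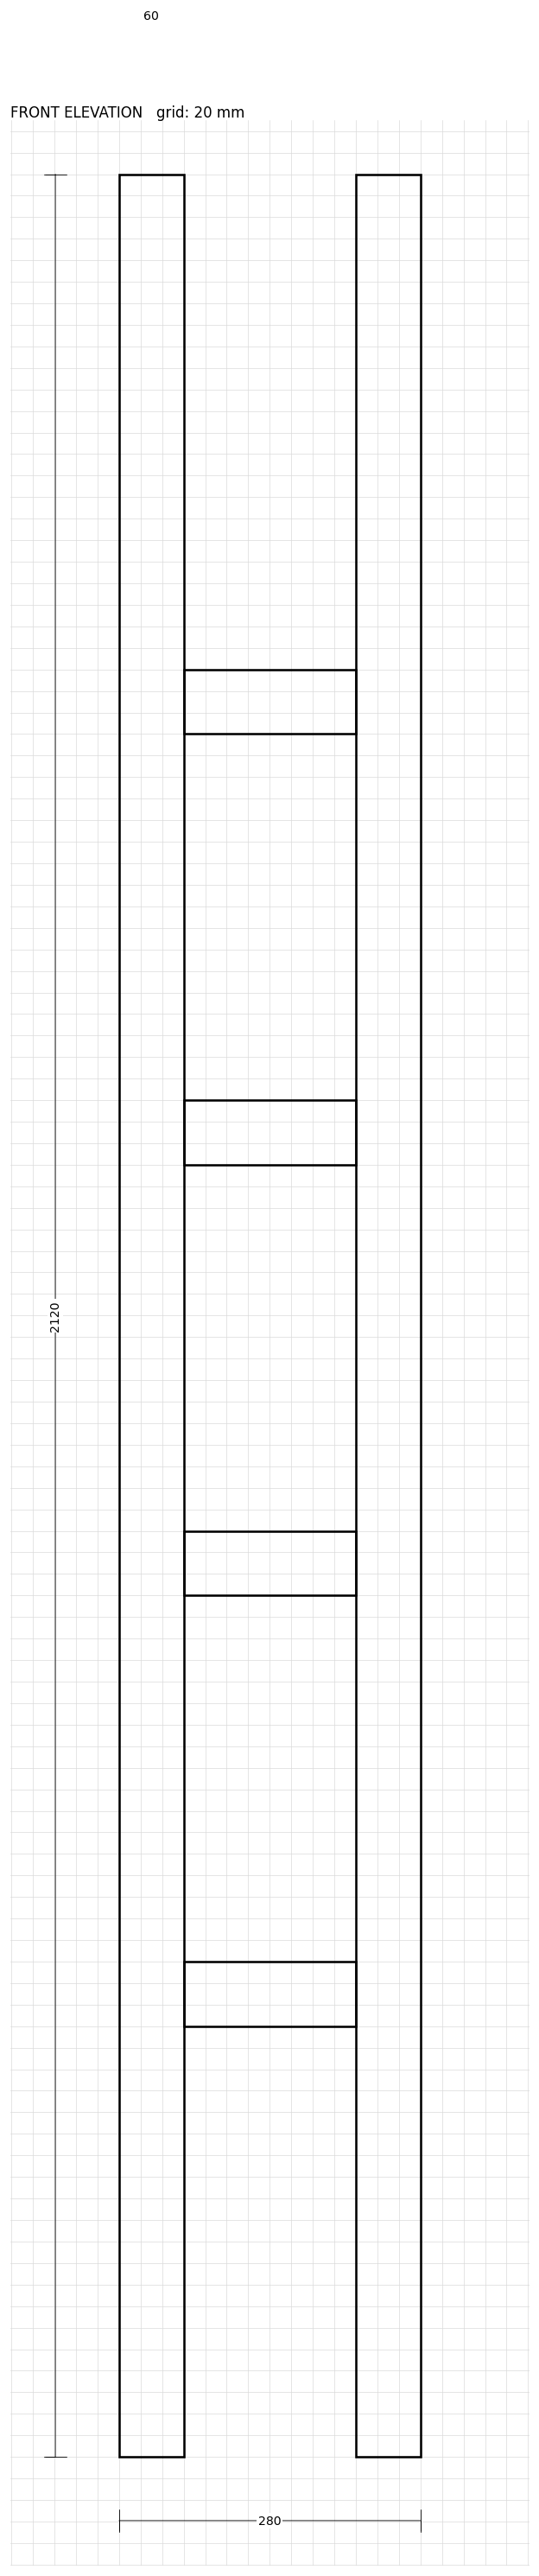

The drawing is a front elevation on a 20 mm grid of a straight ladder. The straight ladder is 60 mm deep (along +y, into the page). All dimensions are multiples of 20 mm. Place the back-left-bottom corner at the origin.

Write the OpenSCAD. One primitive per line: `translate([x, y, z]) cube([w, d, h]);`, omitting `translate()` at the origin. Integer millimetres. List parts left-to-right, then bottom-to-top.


cube([60, 60, 2120]);
translate([60, 0, 400]) cube([160, 60, 60]);
translate([60, 0, 800]) cube([160, 60, 60]);
translate([60, 0, 1200]) cube([160, 60, 60]);
translate([60, 0, 1600]) cube([160, 60, 60]);
translate([220, 0, 0]) cube([60, 60, 2120]);
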